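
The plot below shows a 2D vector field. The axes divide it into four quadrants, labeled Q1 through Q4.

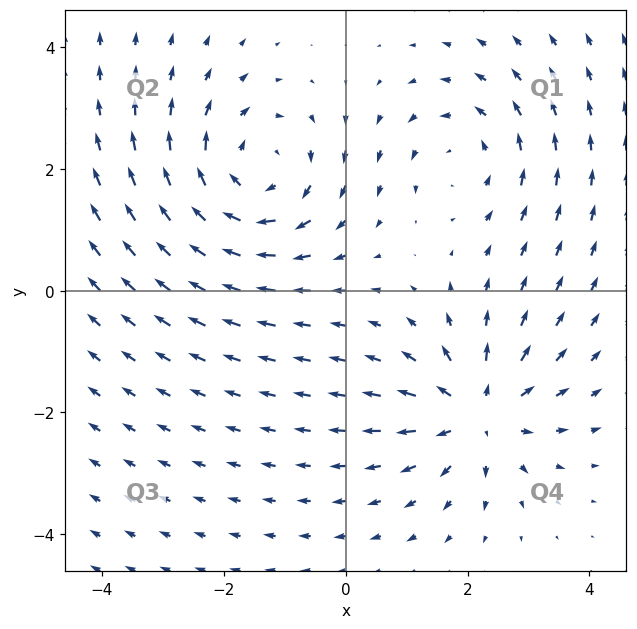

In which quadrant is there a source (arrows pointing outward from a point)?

The source sits at approximately (2.2, -2.0), which lies in quadrant Q4. The divergence there is about +4, positive as expected for a source.

Q4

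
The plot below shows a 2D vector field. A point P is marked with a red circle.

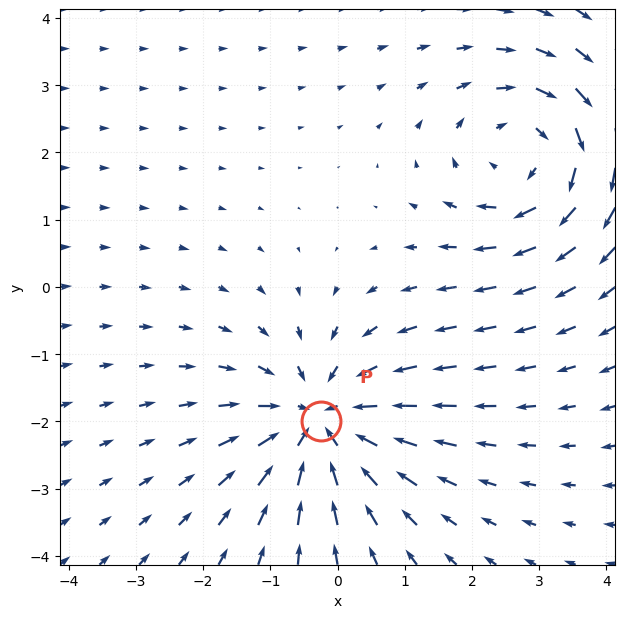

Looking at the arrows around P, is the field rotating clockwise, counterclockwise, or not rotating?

not rotating

Near P at (-0.3, -2.0) the arrows show no circulation. The curl there is ≈0.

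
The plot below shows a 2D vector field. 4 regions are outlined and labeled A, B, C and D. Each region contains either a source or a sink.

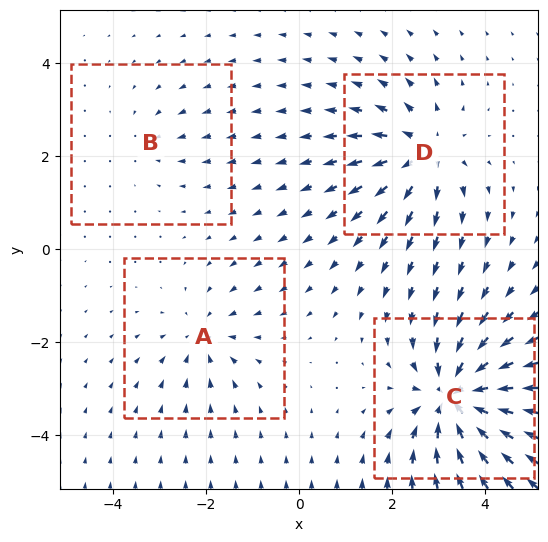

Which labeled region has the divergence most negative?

C

Divergence at each region's feature centre — A: about -4, B: about -2, C: about -8, D: about +6. Region C is most negative.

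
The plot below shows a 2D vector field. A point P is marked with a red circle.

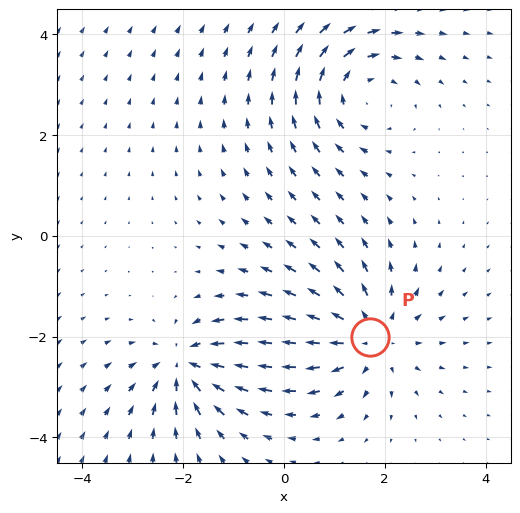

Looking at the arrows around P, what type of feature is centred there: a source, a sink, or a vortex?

source

At P (1.7, -2.0) the arrows spread outward. Divergence about +5, curl ≈0 — positive divergence with near-zero curl is a source.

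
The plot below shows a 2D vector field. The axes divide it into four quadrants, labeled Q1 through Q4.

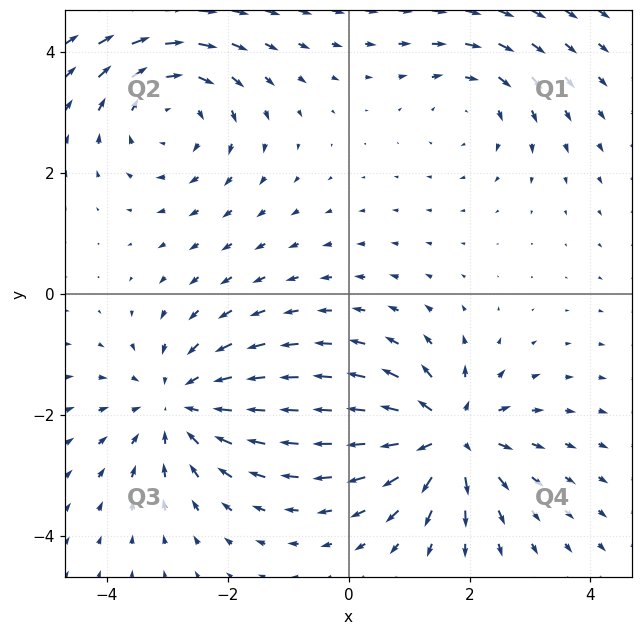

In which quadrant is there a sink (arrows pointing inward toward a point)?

Q3

The sink sits at approximately (-2.8, -1.8), which lies in quadrant Q3. The divergence there is about -4, negative as expected for a sink.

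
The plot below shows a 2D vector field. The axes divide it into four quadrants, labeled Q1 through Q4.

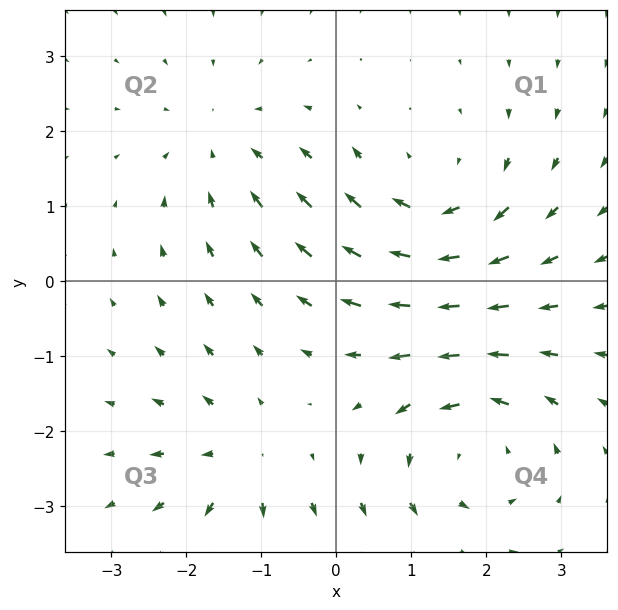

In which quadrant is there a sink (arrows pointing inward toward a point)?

Q2

The sink sits at approximately (-1.5, 1.8), which lies in quadrant Q2. The divergence there is about -3, negative as expected for a sink.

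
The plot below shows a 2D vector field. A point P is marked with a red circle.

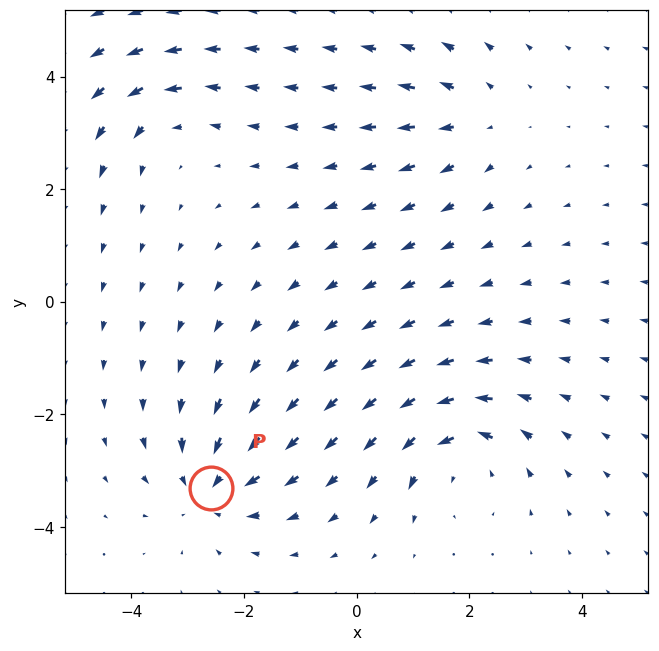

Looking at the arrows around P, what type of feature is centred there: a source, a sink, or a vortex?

sink

At P (-2.6, -3.3) the arrows converge inward. Divergence about -5, curl ≈0 — negative divergence with near-zero curl is a sink.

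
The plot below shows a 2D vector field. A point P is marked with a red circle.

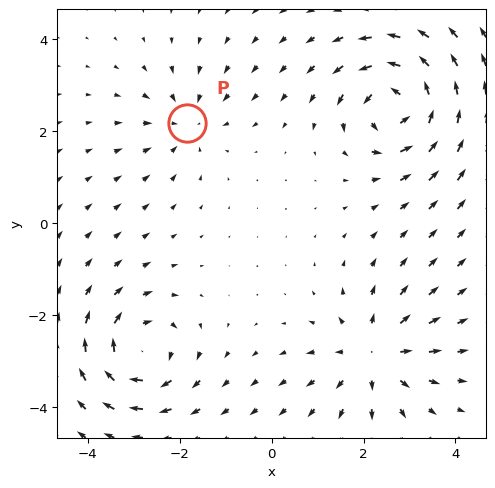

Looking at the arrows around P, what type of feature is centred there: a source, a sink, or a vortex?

sink

At P (-1.9, 2.2) the arrows converge inward. Divergence about -3, curl ≈0 — negative divergence with near-zero curl is a sink.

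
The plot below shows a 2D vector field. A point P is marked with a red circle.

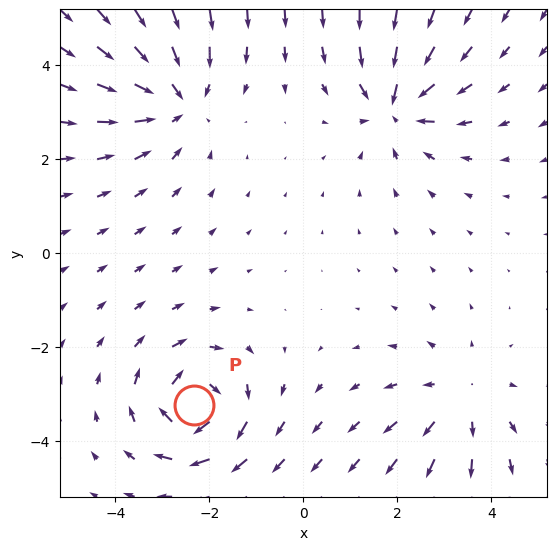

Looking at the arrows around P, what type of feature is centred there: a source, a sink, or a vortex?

vortex

At P (-2.3, -3.2) the arrows circulate clockwise. Divergence ≈0, curl about -6 — near-zero divergence with nonzero curl is a vortex.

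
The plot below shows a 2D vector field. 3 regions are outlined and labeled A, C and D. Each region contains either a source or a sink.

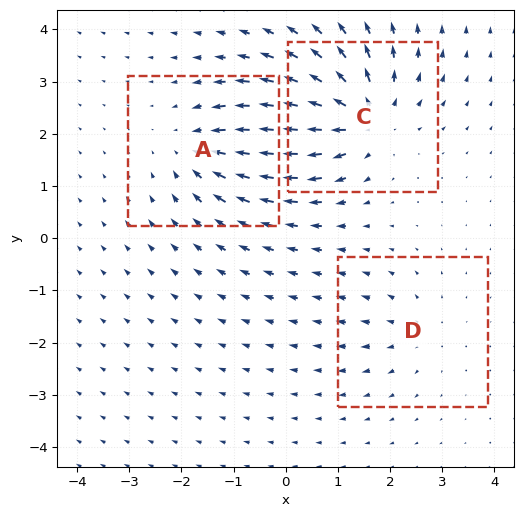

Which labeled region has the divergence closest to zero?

Divergence at each region's feature centre — A: about -4, C: about +5, D: about +2. Region D is closest to zero.

D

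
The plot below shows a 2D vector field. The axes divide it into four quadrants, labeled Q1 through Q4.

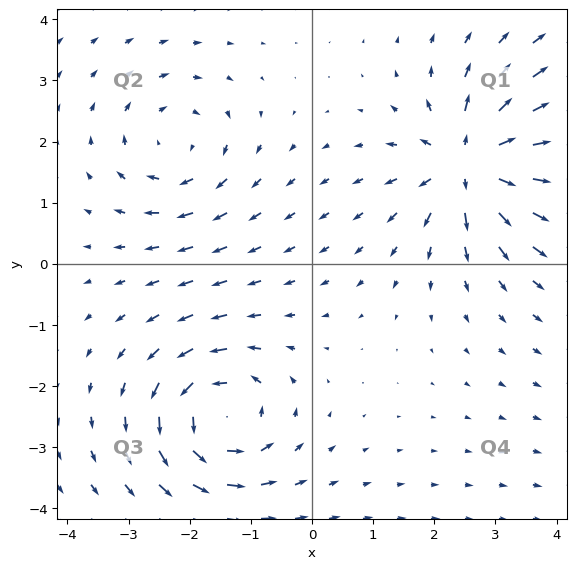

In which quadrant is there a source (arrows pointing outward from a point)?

Q1

The source sits at approximately (2.6, 1.6), which lies in quadrant Q1. The divergence there is about +6, positive as expected for a source.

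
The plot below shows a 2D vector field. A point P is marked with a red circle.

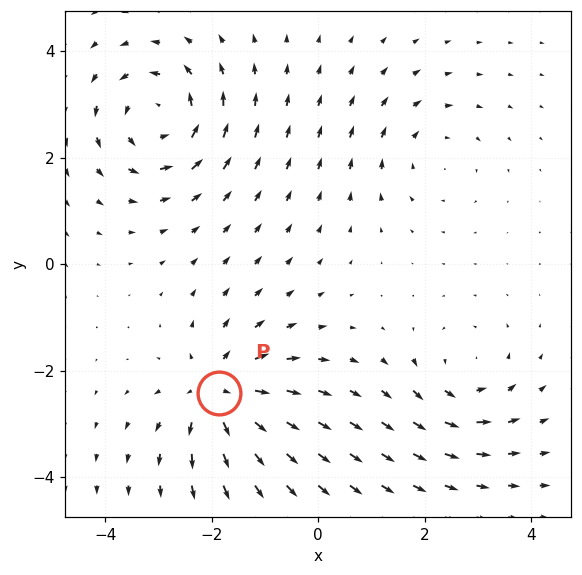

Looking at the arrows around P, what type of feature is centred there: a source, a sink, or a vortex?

source

At P (-1.9, -2.4) the arrows spread outward. Divergence about +5, curl ≈0 — positive divergence with near-zero curl is a source.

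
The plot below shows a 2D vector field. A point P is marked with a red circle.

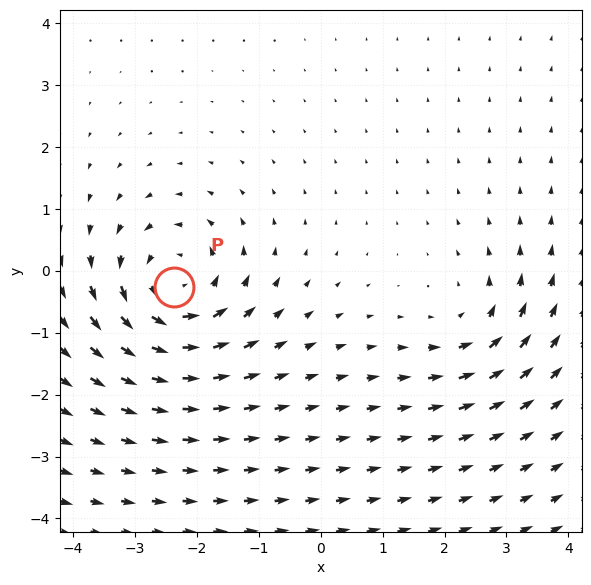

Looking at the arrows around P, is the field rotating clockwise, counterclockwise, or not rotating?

counterclockwise

Near P at (-2.4, -0.3) the arrows circulate counterclockwise. The curl (z-component) there is about +5; positive curl means counterclockwise rotation.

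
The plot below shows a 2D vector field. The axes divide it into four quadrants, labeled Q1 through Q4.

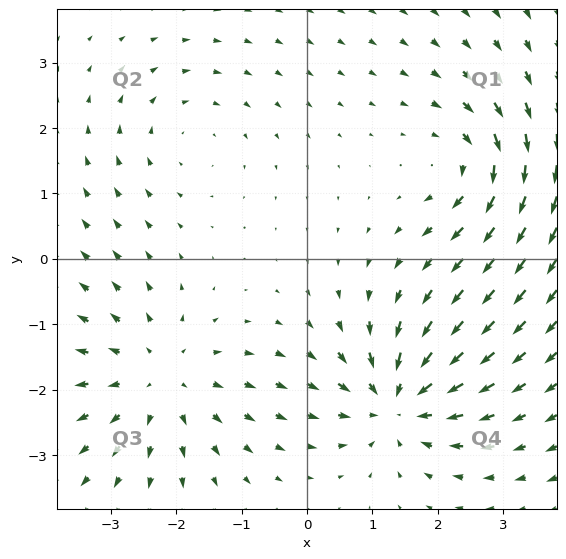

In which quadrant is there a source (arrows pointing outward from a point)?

Q3

The source sits at approximately (-2.3, -1.8), which lies in quadrant Q3. The divergence there is about +3, positive as expected for a source.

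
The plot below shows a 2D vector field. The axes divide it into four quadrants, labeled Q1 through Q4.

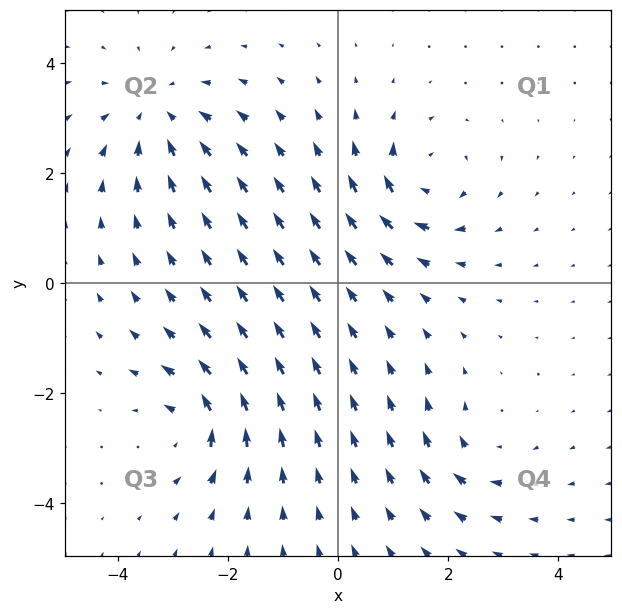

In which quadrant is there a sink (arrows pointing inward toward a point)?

Q2

The sink sits at approximately (-3.3, 3.1), which lies in quadrant Q2. The divergence there is about -4, negative as expected for a sink.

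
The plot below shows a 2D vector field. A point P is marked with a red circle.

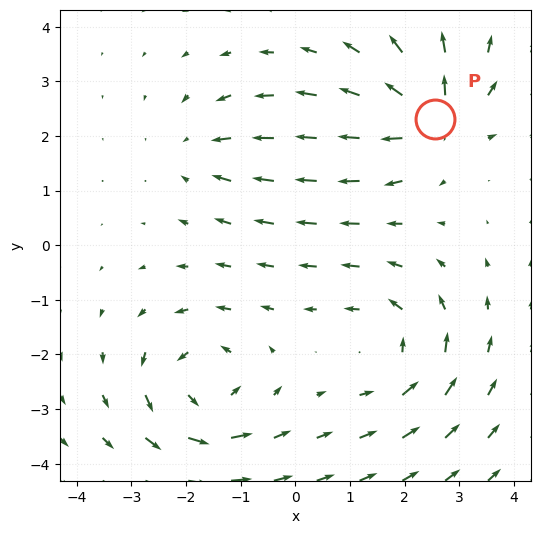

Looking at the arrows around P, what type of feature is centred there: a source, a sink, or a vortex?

At P (2.6, 2.3) the arrows spread outward. Divergence about +6, curl ≈0 — positive divergence with near-zero curl is a source.

source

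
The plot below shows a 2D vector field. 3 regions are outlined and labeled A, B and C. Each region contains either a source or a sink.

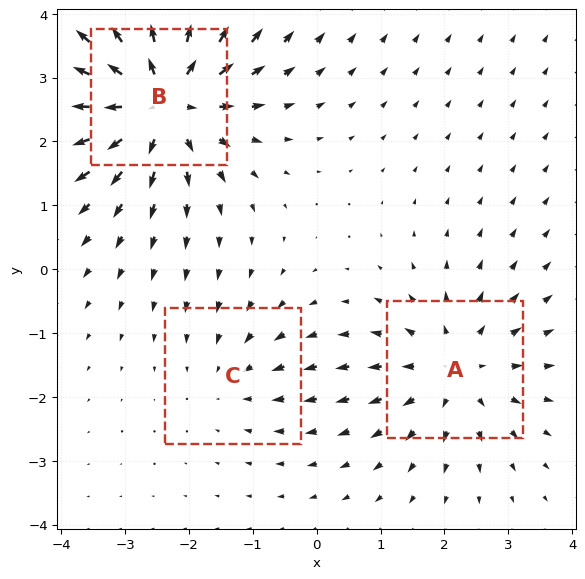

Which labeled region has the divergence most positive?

Divergence at each region's feature centre — A: about +3, B: about +5, C: about -2. Region B is most positive.

B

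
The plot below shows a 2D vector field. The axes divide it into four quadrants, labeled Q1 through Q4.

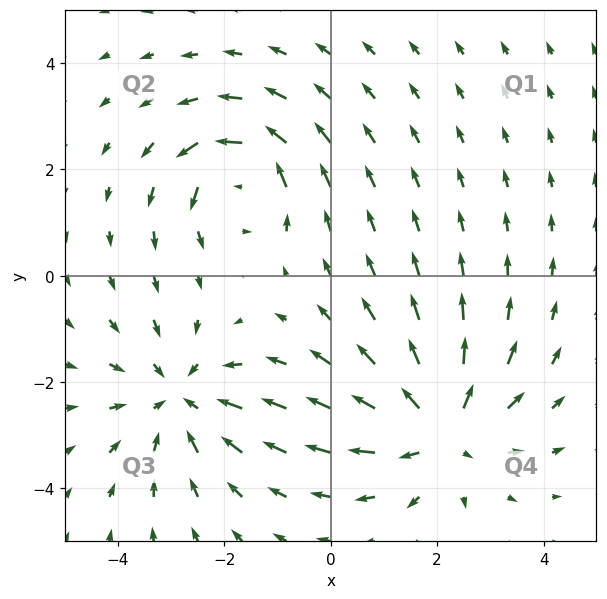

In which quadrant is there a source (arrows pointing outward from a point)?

The source sits at approximately (2.1, -2.9), which lies in quadrant Q4. The divergence there is about +5, positive as expected for a source.

Q4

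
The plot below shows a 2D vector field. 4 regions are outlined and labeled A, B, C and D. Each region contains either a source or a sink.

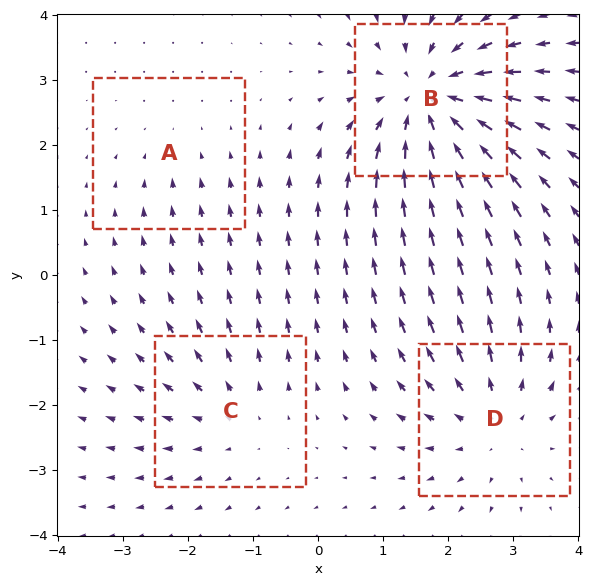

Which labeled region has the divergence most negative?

B

Divergence at each region's feature centre — A: about -2, B: about -6, C: about +3, D: about +4. Region B is most negative.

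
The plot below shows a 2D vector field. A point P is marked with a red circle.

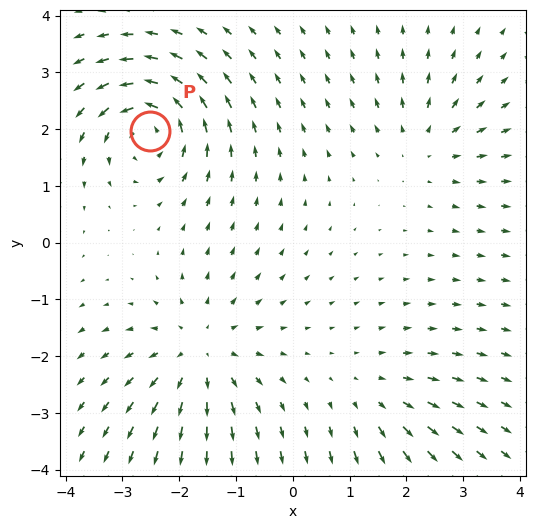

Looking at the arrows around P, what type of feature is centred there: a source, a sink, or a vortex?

At P (-2.5, 2.0) the arrows circulate counterclockwise. Divergence ≈0, curl about +6 — near-zero divergence with nonzero curl is a vortex.

vortex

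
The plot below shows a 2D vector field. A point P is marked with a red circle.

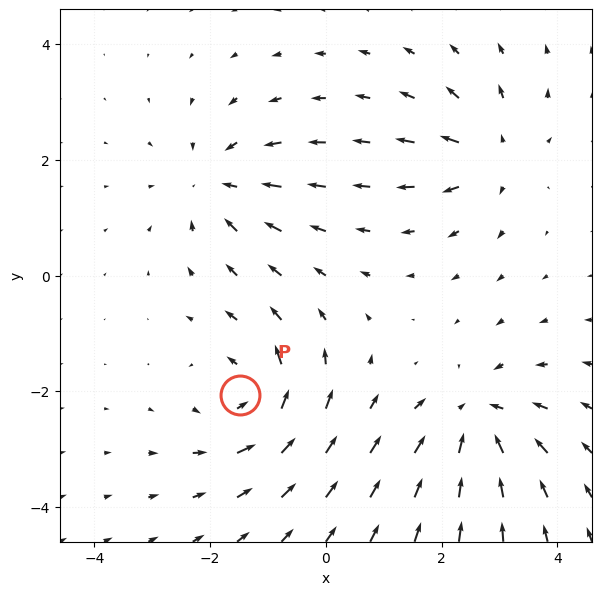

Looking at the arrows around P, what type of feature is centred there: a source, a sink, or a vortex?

At P (-1.5, -2.1) the arrows circulate counterclockwise. Divergence ≈0, curl about +6 — near-zero divergence with nonzero curl is a vortex.

vortex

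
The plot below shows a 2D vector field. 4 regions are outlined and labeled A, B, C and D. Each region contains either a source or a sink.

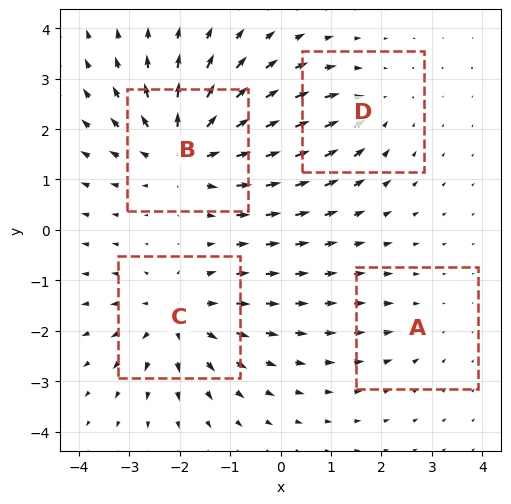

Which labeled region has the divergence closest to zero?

Divergence at each region's feature centre — A: about -2, B: about +6, C: about +5, D: about -3. Region A is closest to zero.

A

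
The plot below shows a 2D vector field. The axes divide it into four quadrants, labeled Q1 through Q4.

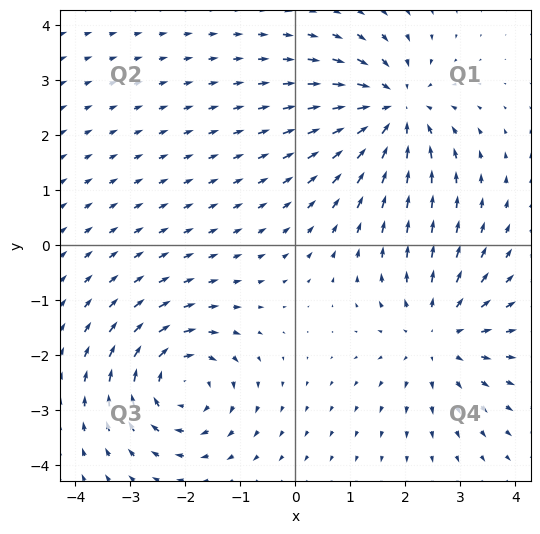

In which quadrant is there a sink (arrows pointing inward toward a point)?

The sink sits at approximately (1.8, 2.5), which lies in quadrant Q1. The divergence there is about -5, negative as expected for a sink.

Q1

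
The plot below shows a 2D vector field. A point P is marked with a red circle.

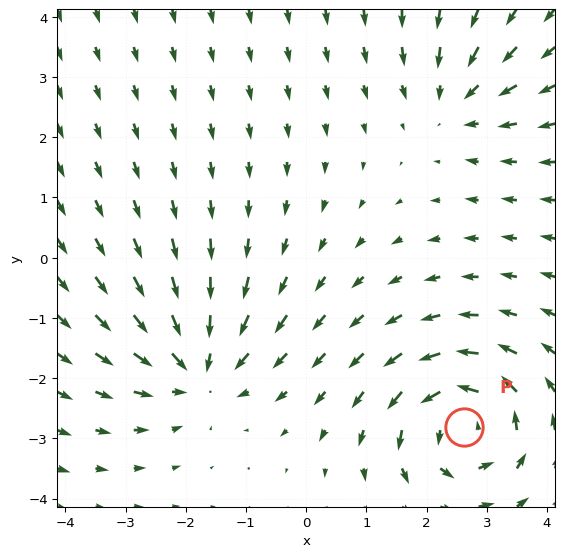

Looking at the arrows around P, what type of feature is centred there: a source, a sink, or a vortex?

vortex

At P (2.6, -2.8) the arrows circulate counterclockwise. Divergence ≈0, curl about +6 — near-zero divergence with nonzero curl is a vortex.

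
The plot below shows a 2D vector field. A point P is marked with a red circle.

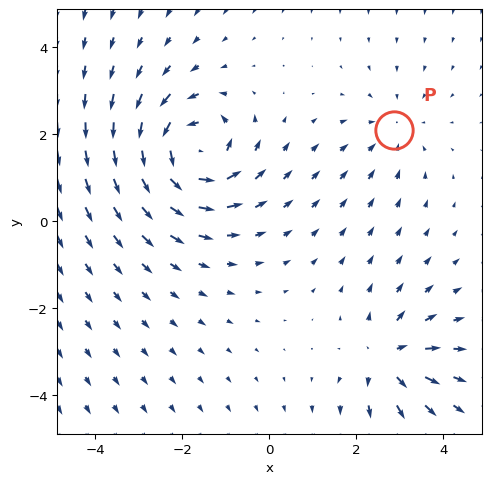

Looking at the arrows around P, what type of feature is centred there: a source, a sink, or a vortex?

sink

At P (2.9, 2.1) the arrows converge inward. Divergence about -2, curl ≈0 — negative divergence with near-zero curl is a sink.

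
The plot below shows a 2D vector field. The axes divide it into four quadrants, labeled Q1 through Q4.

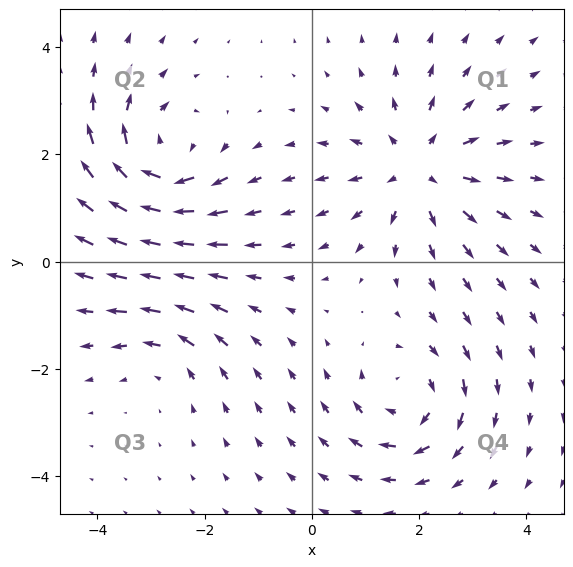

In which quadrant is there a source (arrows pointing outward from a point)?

Q1

The source sits at approximately (2.0, 1.7), which lies in quadrant Q1. The divergence there is about +4, positive as expected for a source.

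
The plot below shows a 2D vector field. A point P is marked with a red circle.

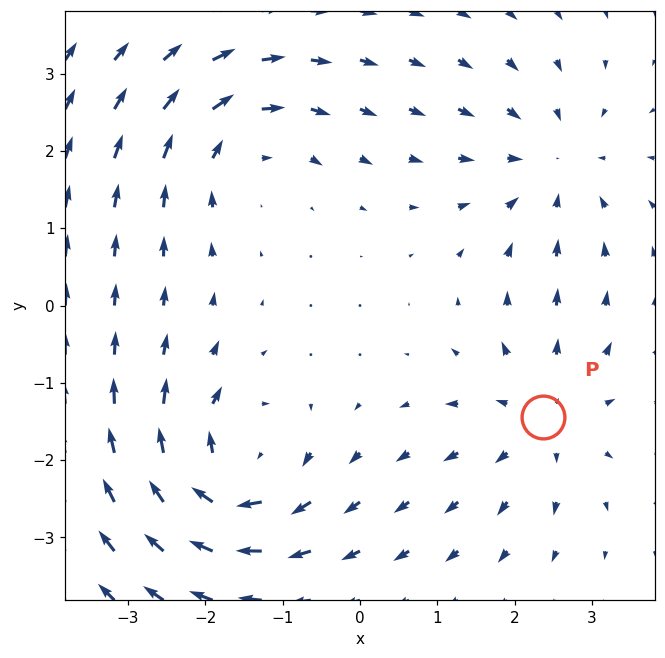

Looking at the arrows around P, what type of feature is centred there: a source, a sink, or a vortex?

source

At P (2.4, -1.4) the arrows spread outward. Divergence about +4, curl ≈0 — positive divergence with near-zero curl is a source.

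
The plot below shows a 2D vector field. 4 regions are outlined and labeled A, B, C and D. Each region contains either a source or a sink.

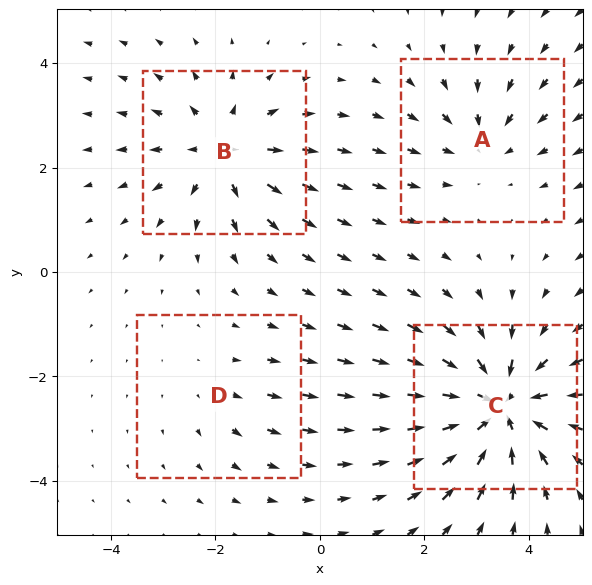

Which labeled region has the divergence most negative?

C

Divergence at each region's feature centre — A: about -3, B: about +5, C: about -7, D: about +2. Region C is most negative.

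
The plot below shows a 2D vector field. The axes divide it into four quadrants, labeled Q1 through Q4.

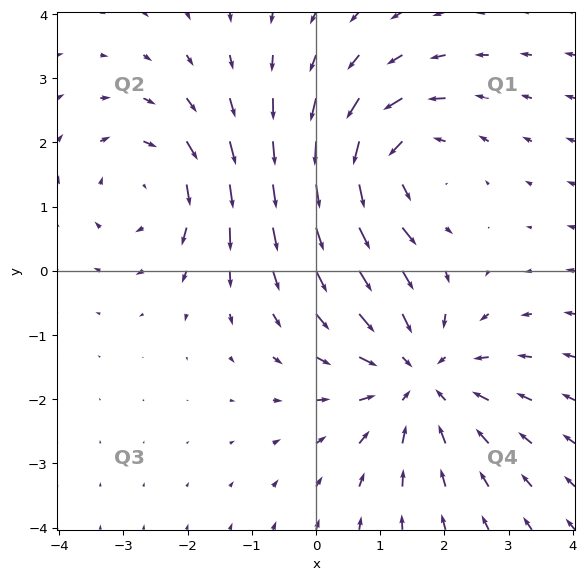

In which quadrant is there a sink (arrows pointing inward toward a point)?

Q4

The sink sits at approximately (1.6, -1.7), which lies in quadrant Q4. The divergence there is about -4, negative as expected for a sink.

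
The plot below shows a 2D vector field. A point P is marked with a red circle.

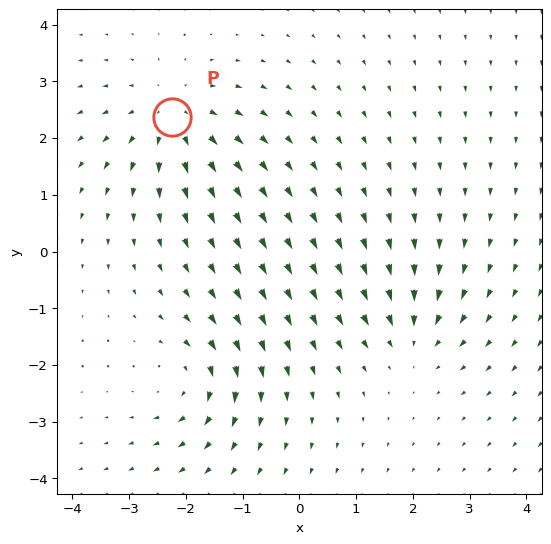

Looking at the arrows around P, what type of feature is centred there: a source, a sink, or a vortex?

source

At P (-2.2, 2.4) the arrows spread outward. Divergence about +4, curl ≈0 — positive divergence with near-zero curl is a source.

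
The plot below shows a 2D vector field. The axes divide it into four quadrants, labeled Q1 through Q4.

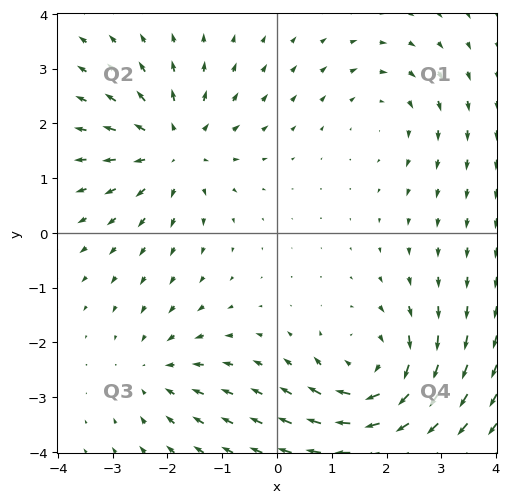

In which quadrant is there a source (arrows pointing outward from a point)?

Q2

The source sits at approximately (-1.9, 1.5), which lies in quadrant Q2. The divergence there is about +4, positive as expected for a source.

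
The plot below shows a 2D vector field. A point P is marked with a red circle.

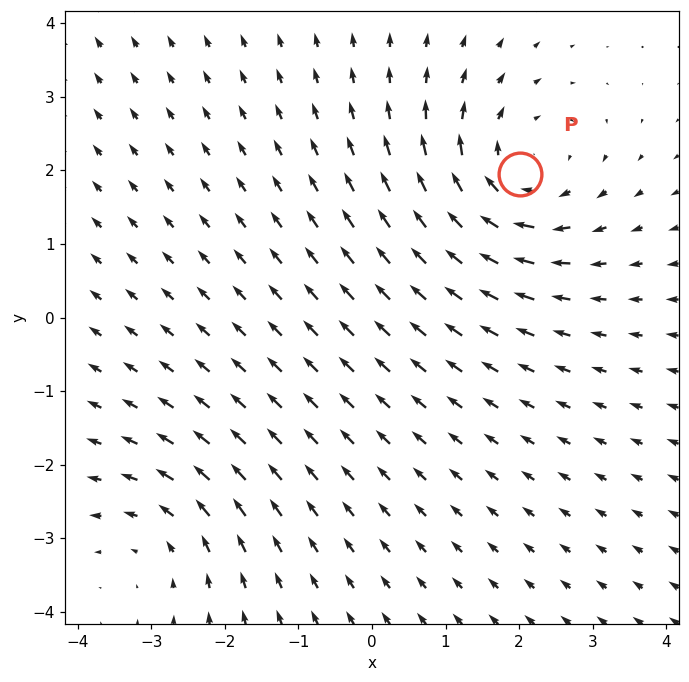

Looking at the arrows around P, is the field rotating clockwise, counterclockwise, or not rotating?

Near P at (2.0, 2.0) the arrows circulate clockwise. The curl (z-component) there is about -4; negative curl means clockwise rotation.

clockwise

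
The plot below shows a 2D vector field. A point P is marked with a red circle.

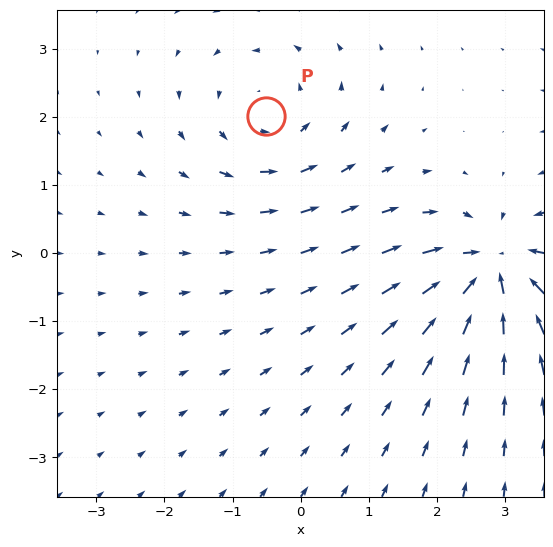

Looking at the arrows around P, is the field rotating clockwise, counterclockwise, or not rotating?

Near P at (-0.5, 2.0) the arrows circulate counterclockwise. The curl (z-component) there is about +3; positive curl means counterclockwise rotation.

counterclockwise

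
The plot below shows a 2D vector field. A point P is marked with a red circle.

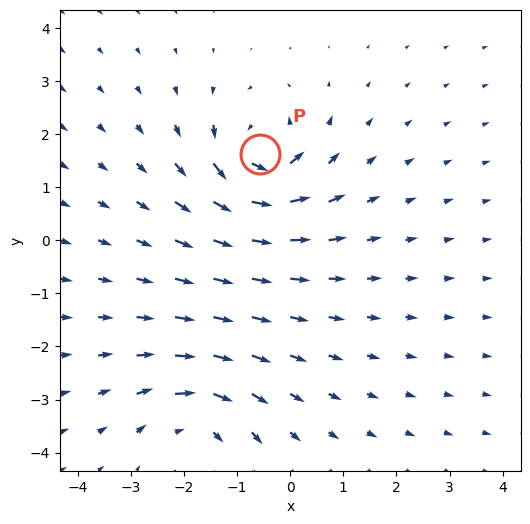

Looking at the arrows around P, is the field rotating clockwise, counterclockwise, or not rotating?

counterclockwise

Near P at (-0.6, 1.6) the arrows circulate counterclockwise. The curl (z-component) there is about +6; positive curl means counterclockwise rotation.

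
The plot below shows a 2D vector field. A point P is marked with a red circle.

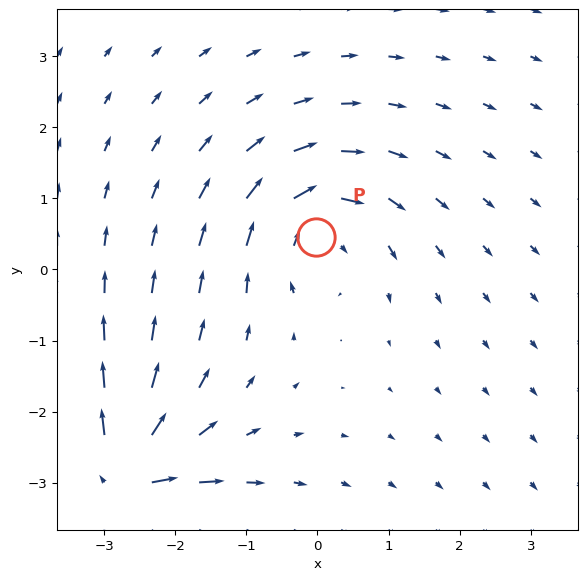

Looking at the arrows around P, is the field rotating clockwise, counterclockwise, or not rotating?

clockwise

Near P at (-0.0, 0.5) the arrows circulate clockwise. The curl (z-component) there is about -3; negative curl means clockwise rotation.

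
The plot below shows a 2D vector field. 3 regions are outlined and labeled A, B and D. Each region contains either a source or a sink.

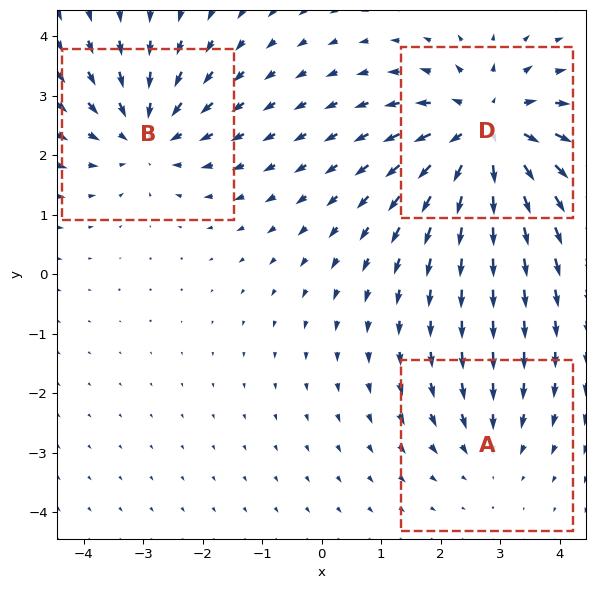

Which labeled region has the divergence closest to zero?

A

Divergence at each region's feature centre — A: about -2, B: about -3, D: about +5. Region A is closest to zero.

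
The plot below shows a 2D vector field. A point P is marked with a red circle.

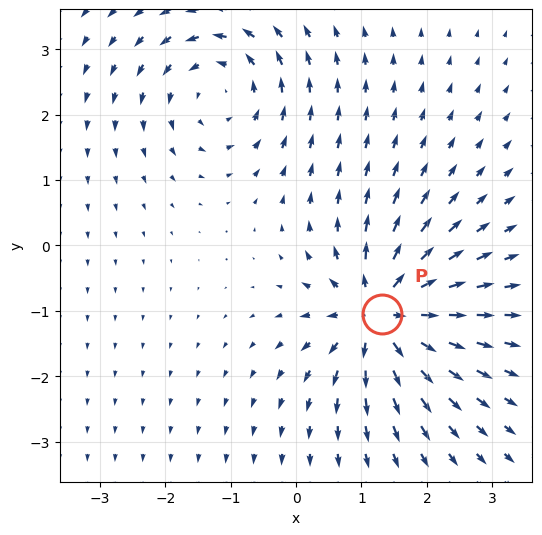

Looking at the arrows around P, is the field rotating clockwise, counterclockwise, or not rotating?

Near P at (1.3, -1.0) the arrows show no circulation. The curl there is ≈0.

not rotating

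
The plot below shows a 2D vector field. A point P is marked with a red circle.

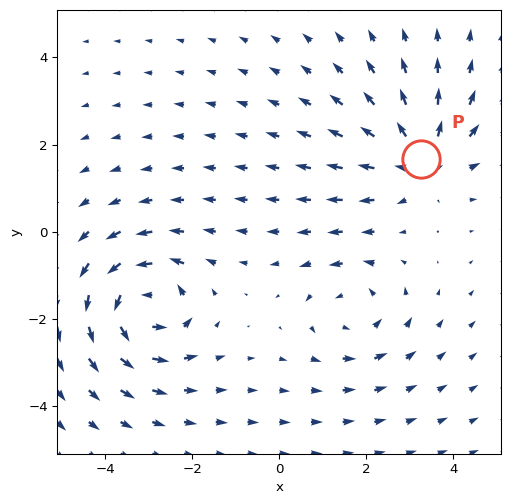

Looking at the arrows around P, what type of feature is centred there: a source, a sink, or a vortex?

source

At P (3.2, 1.7) the arrows spread outward. Divergence about +4, curl ≈0 — positive divergence with near-zero curl is a source.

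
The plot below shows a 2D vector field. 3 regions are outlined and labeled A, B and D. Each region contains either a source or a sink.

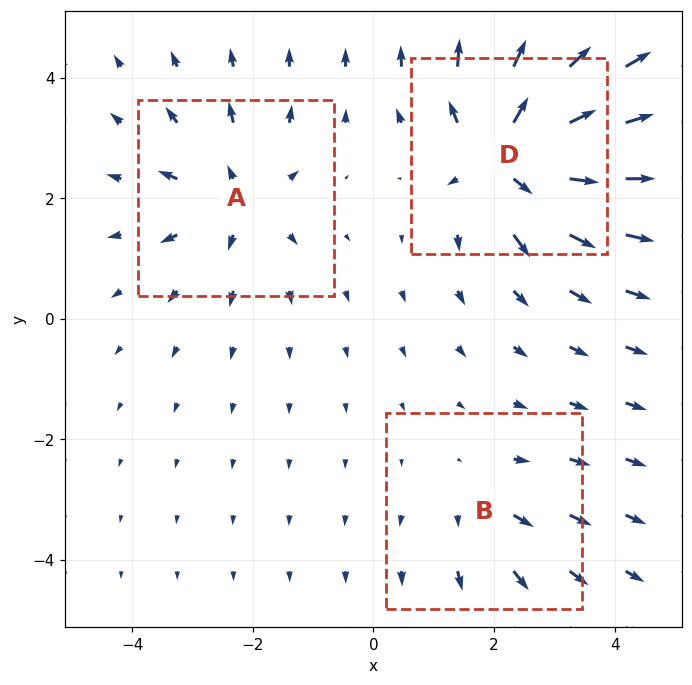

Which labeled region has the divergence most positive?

Divergence at each region's feature centre — A: about +3, B: about +2, D: about +6. Region D is most positive.

D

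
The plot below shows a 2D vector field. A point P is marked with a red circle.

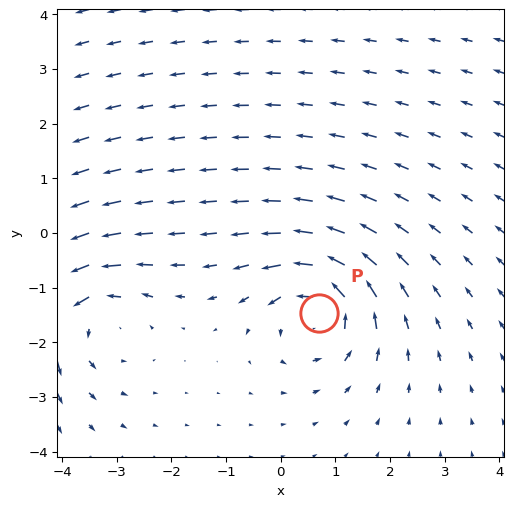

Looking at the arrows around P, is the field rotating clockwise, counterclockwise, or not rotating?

Near P at (0.7, -1.5) the arrows circulate counterclockwise. The curl (z-component) there is about +5; positive curl means counterclockwise rotation.

counterclockwise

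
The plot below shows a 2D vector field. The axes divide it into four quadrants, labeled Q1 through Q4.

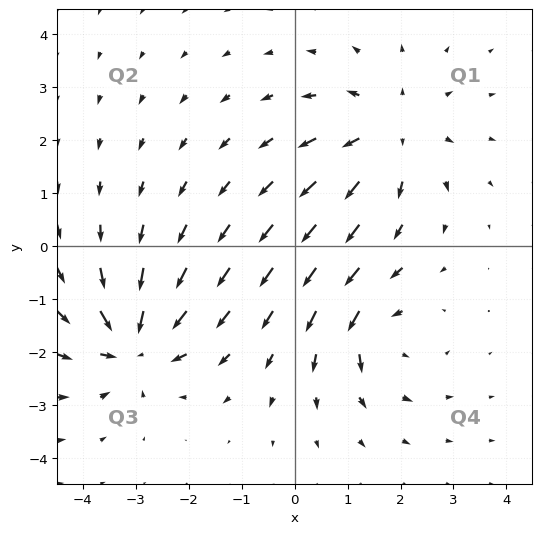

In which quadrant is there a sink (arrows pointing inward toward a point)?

The sink sits at approximately (-3.0, -1.8), which lies in quadrant Q3. The divergence there is about -7, negative as expected for a sink.

Q3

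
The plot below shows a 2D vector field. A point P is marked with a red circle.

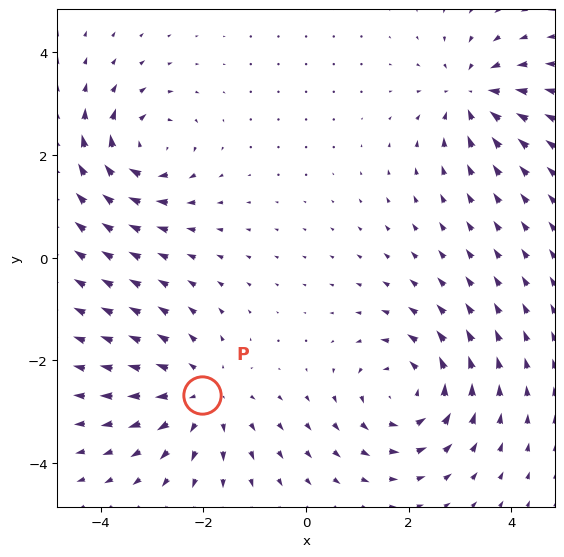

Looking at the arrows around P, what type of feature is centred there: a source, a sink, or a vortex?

At P (-2.0, -2.7) the arrows spread outward. Divergence about +3, curl ≈0 — positive divergence with near-zero curl is a source.

source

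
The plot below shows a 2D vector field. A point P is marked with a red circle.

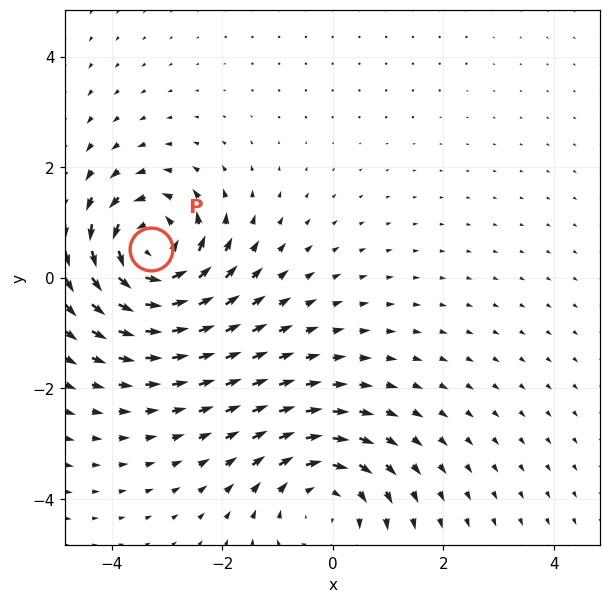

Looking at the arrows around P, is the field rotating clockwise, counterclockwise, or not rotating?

counterclockwise

Near P at (-3.3, 0.5) the arrows circulate counterclockwise. The curl (z-component) there is about +6; positive curl means counterclockwise rotation.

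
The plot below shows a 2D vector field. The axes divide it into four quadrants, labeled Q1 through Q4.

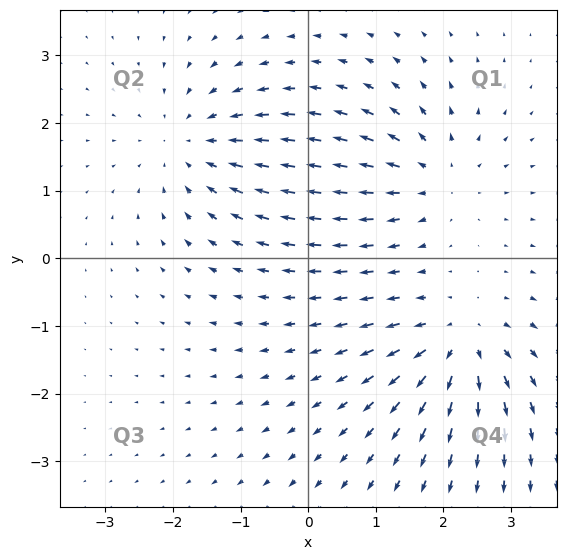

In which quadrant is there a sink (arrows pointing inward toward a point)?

The sink sits at approximately (-1.7, 1.7), which lies in quadrant Q2. The divergence there is about -3, negative as expected for a sink.

Q2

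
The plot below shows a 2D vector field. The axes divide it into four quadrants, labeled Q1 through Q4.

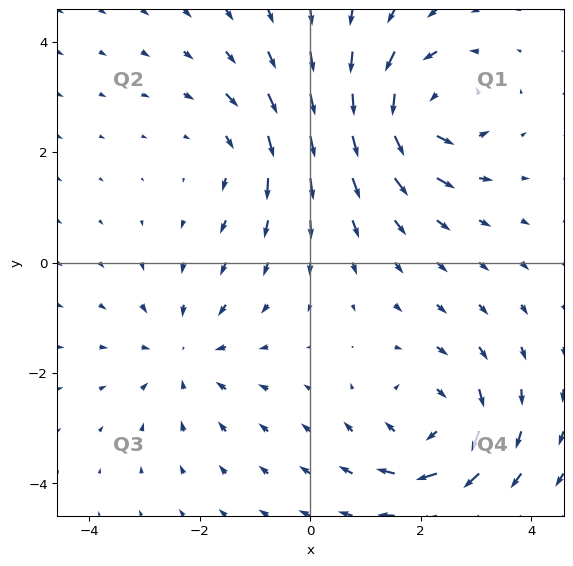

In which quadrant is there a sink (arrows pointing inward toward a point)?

Q3

The sink sits at approximately (-2.3, -1.7), which lies in quadrant Q3. The divergence there is about -3, negative as expected for a sink.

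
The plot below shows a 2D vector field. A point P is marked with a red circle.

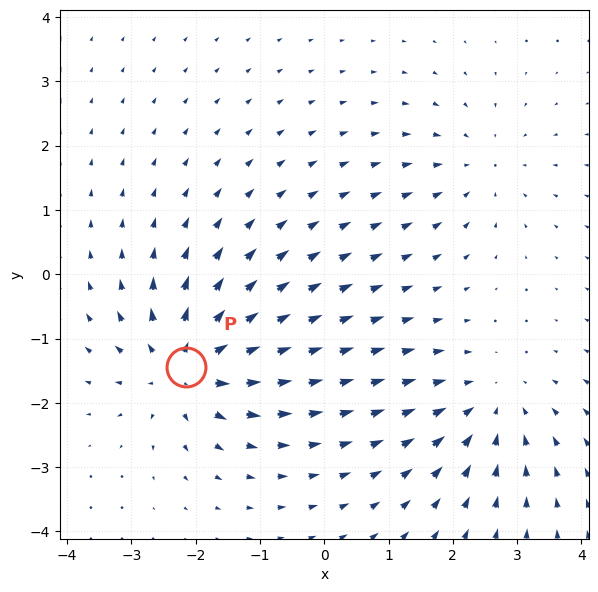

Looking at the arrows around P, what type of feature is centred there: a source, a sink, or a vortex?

At P (-2.1, -1.4) the arrows spread outward. Divergence about +6, curl ≈0 — positive divergence with near-zero curl is a source.

source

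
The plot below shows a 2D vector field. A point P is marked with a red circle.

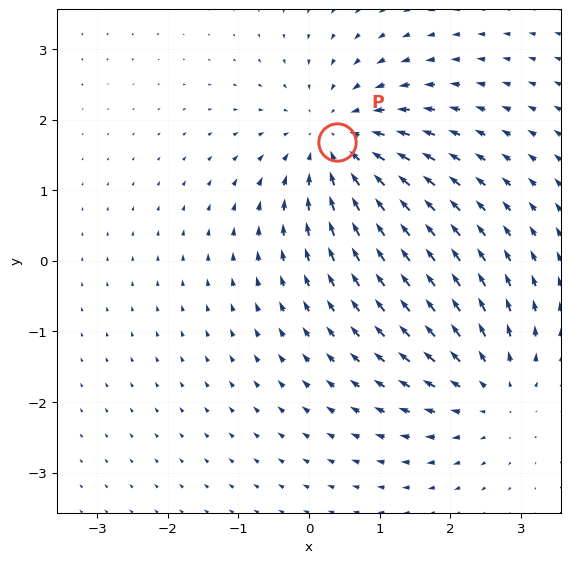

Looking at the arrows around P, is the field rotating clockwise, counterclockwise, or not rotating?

Near P at (0.4, 1.7) the arrows show no circulation. The curl there is ≈0.

not rotating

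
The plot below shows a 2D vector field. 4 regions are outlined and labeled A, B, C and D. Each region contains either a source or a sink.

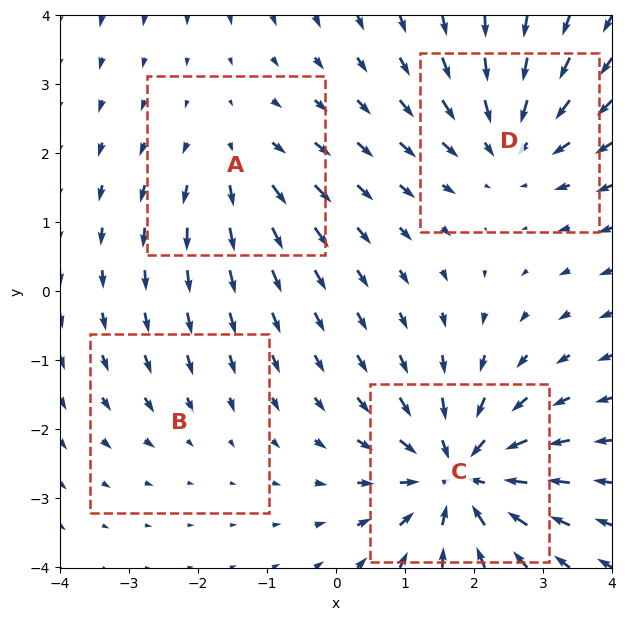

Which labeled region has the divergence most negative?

Divergence at each region's feature centre — A: about +4, B: about -2, C: about -8, D: about -5. Region C is most negative.

C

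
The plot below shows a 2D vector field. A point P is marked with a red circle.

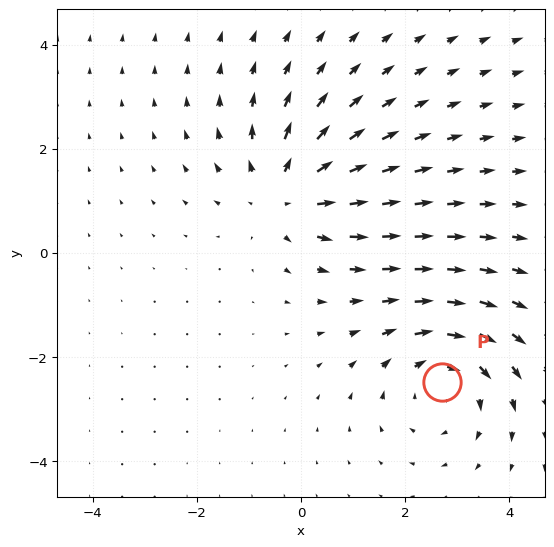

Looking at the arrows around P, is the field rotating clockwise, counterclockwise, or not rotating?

Near P at (2.7, -2.5) the arrows circulate clockwise. The curl (z-component) there is about -3; negative curl means clockwise rotation.

clockwise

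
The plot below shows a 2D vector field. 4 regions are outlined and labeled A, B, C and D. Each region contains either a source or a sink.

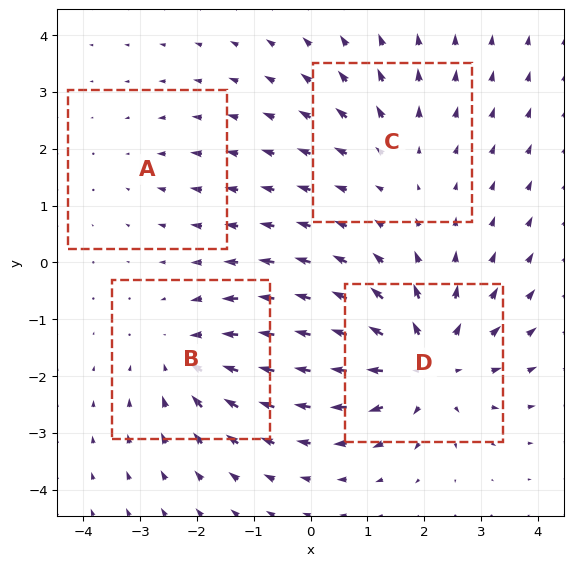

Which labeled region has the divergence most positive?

Divergence at each region's feature centre — A: about -2, B: about -4, C: about +3, D: about +6. Region D is most positive.

D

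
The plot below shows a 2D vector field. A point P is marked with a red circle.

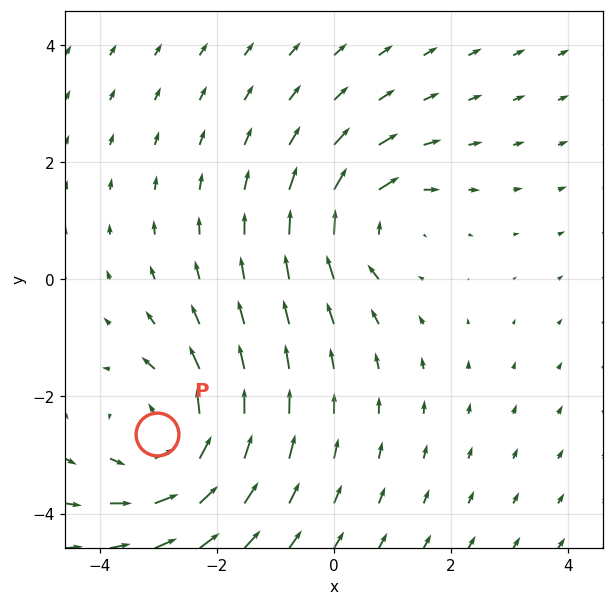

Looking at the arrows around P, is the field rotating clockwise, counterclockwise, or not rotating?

counterclockwise

Near P at (-3.0, -2.6) the arrows circulate counterclockwise. The curl (z-component) there is about +4; positive curl means counterclockwise rotation.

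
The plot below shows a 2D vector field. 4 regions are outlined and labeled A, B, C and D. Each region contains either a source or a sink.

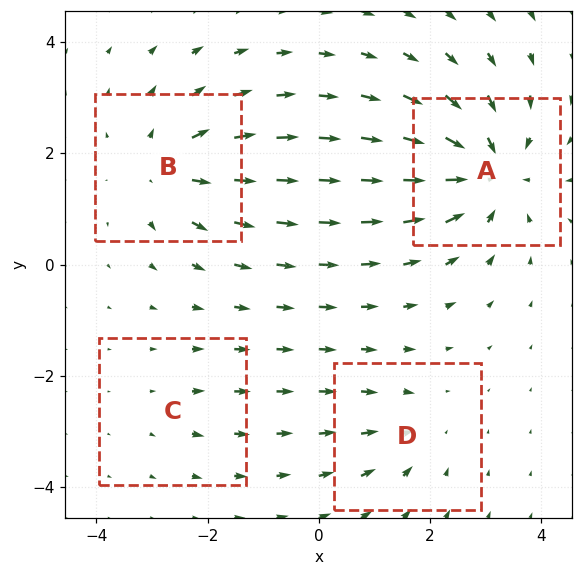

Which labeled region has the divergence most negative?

Divergence at each region's feature centre — A: about -7, B: about +5, C: about +2, D: about -3. Region A is most negative.

A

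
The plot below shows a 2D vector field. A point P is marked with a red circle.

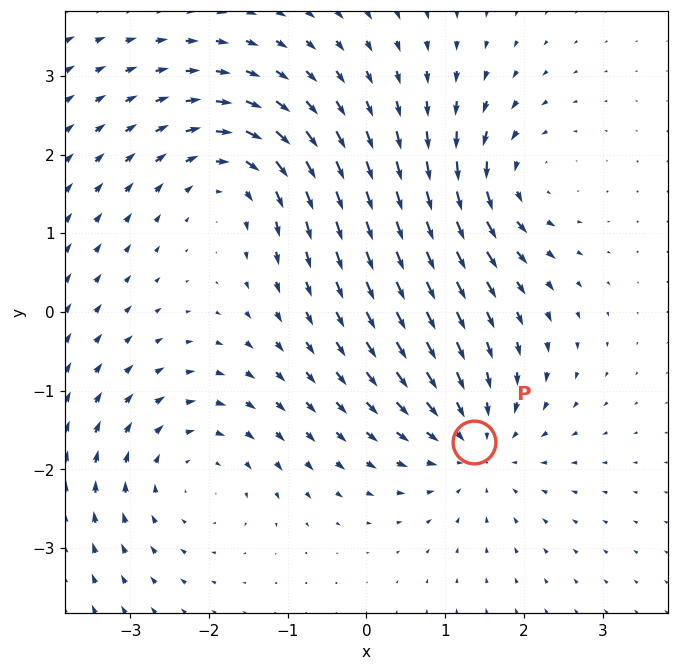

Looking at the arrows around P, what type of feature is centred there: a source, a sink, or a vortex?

sink

At P (1.4, -1.7) the arrows converge inward. Divergence about -4, curl ≈0 — negative divergence with near-zero curl is a sink.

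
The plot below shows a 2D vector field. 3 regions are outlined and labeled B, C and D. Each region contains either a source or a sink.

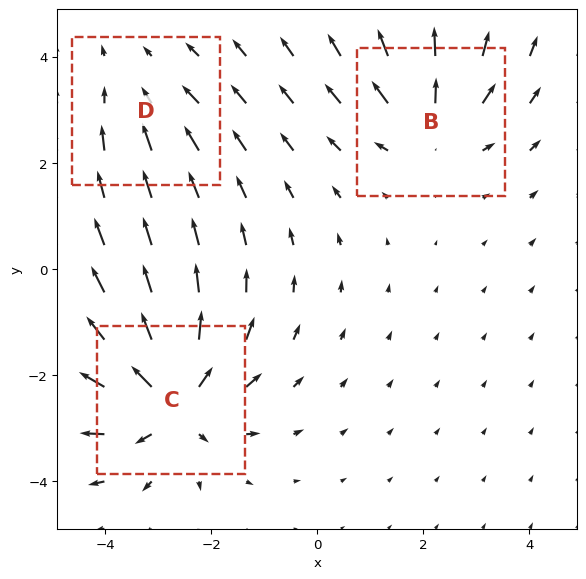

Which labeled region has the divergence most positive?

Divergence at each region's feature centre — B: about +3, C: about +5, D: about -2. Region C is most positive.

C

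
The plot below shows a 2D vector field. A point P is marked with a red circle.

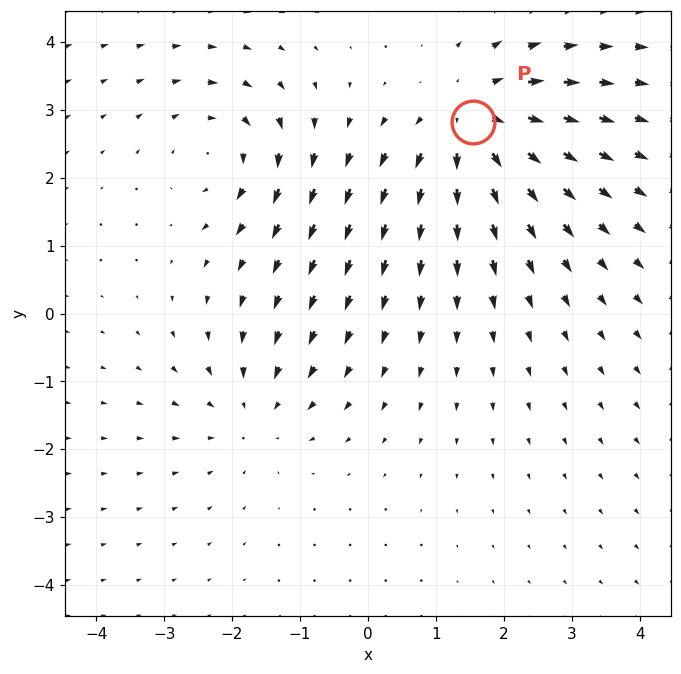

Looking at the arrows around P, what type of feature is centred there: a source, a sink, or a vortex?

source

At P (1.6, 2.8) the arrows spread outward. Divergence about +4, curl ≈0 — positive divergence with near-zero curl is a source.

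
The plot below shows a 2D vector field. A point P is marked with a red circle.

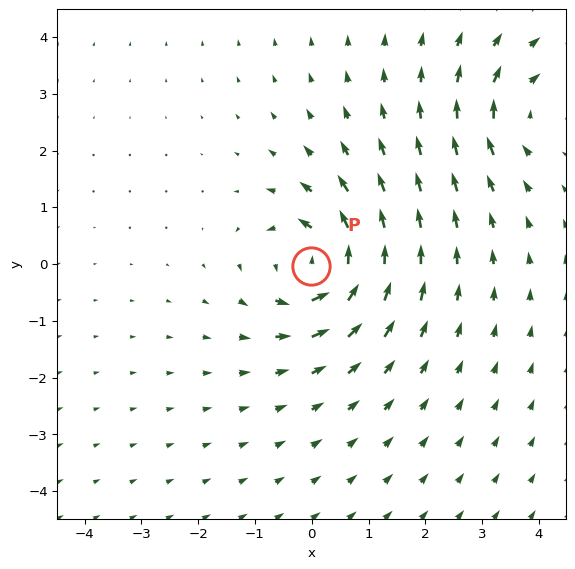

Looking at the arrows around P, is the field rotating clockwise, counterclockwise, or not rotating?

counterclockwise

Near P at (-0.0, -0.0) the arrows circulate counterclockwise. The curl (z-component) there is about +6; positive curl means counterclockwise rotation.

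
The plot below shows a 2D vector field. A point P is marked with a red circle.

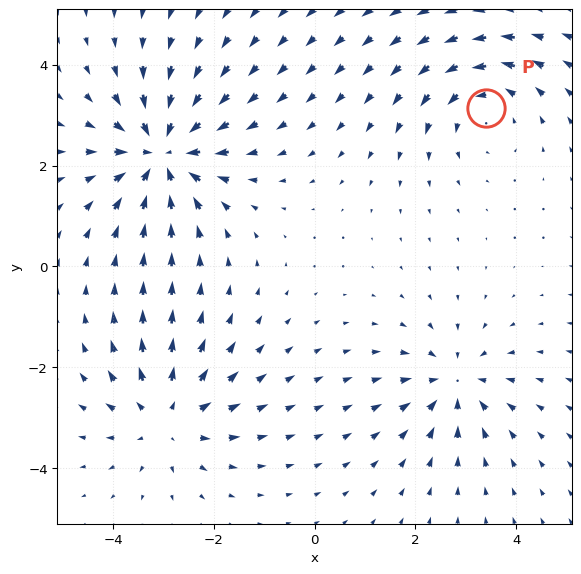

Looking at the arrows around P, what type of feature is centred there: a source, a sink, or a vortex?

vortex

At P (3.4, 3.1) the arrows circulate counterclockwise. Divergence ≈0, curl about +3 — near-zero divergence with nonzero curl is a vortex.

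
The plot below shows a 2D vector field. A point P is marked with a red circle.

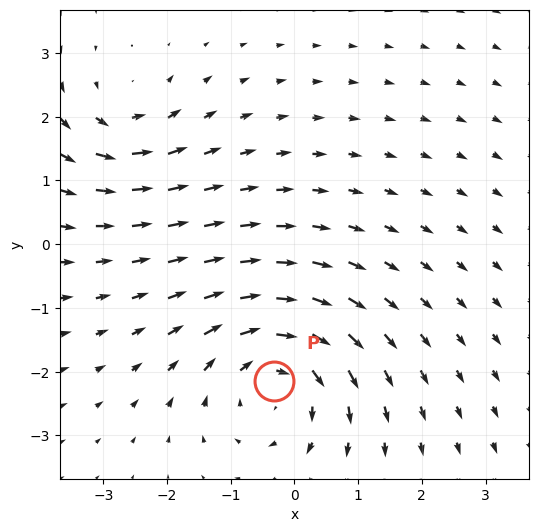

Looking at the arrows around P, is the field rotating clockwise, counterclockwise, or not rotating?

Near P at (-0.3, -2.2) the arrows circulate clockwise. The curl (z-component) there is about -4; negative curl means clockwise rotation.

clockwise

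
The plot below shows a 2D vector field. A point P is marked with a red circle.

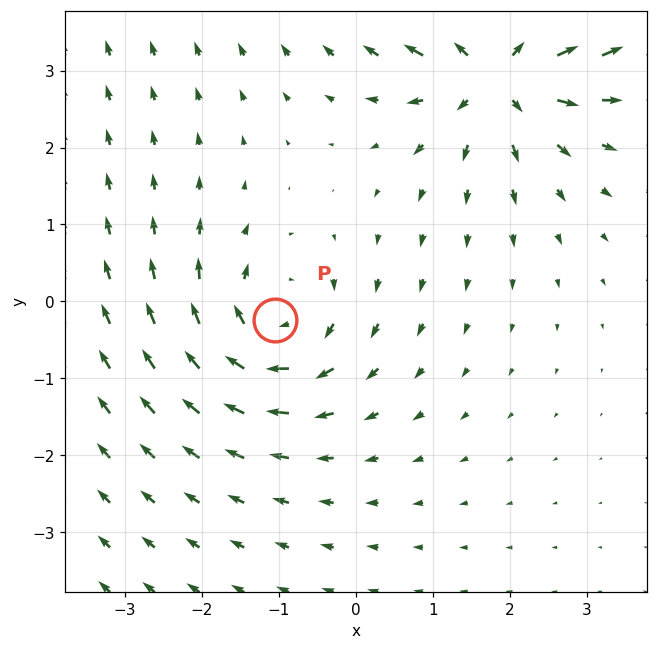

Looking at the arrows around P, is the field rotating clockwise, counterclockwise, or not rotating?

Near P at (-1.0, -0.2) the arrows circulate clockwise. The curl (z-component) there is about -4; negative curl means clockwise rotation.

clockwise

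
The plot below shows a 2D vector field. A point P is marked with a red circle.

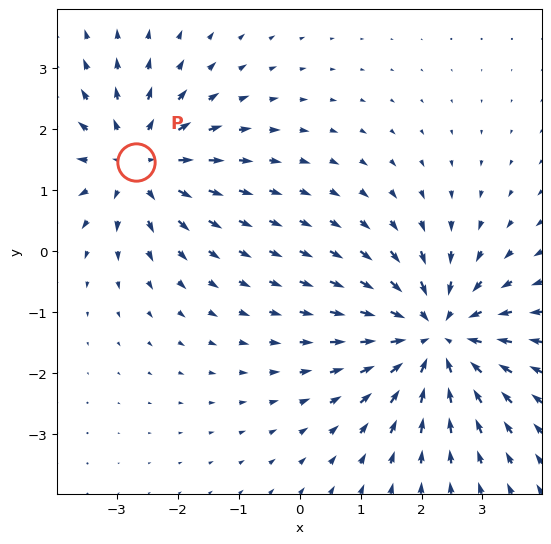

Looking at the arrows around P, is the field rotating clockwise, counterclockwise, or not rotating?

not rotating

Near P at (-2.7, 1.5) the arrows show no circulation. The curl there is ≈0.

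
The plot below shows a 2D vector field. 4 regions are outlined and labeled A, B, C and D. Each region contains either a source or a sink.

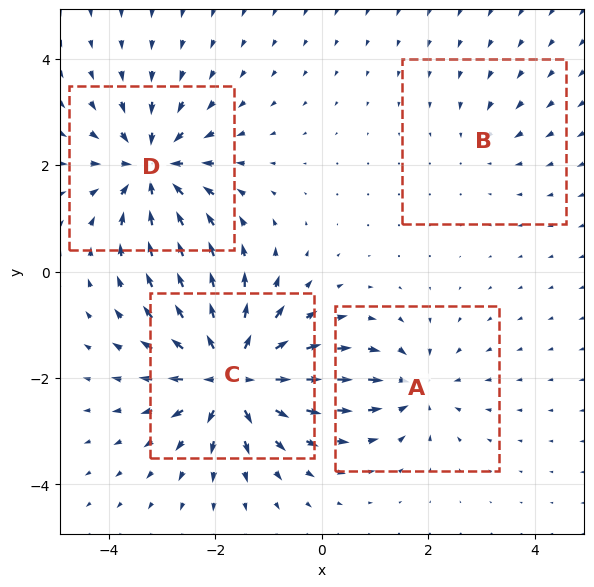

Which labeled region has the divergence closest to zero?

B

Divergence at each region's feature centre — A: about -4, B: about -2, C: about +8, D: about -6. Region B is closest to zero.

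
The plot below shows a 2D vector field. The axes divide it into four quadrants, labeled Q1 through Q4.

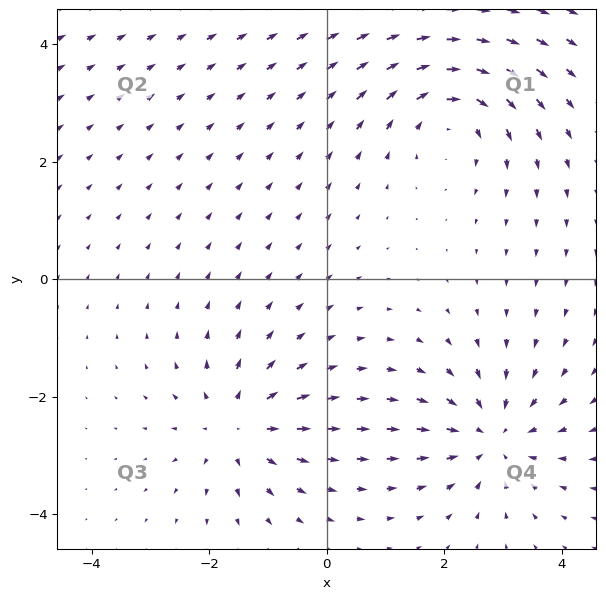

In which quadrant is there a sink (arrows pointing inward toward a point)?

The sink sits at approximately (2.8, -2.7), which lies in quadrant Q4. The divergence there is about -4, negative as expected for a sink.

Q4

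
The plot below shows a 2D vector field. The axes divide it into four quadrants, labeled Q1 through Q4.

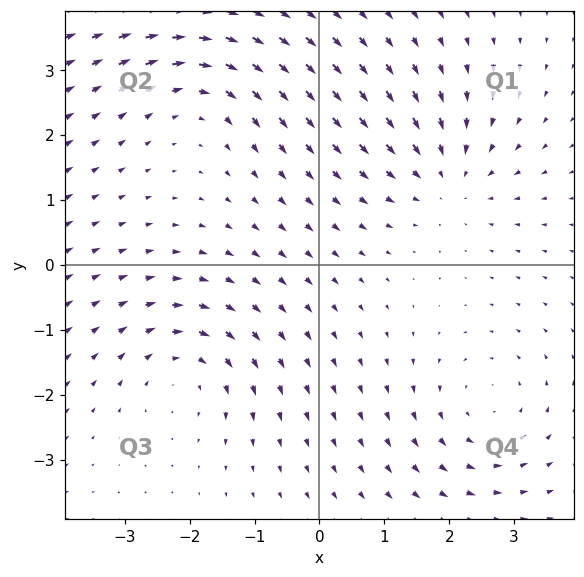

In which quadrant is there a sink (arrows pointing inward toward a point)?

Q1

The sink sits at approximately (2.0, 1.4), which lies in quadrant Q1. The divergence there is about -3, negative as expected for a sink.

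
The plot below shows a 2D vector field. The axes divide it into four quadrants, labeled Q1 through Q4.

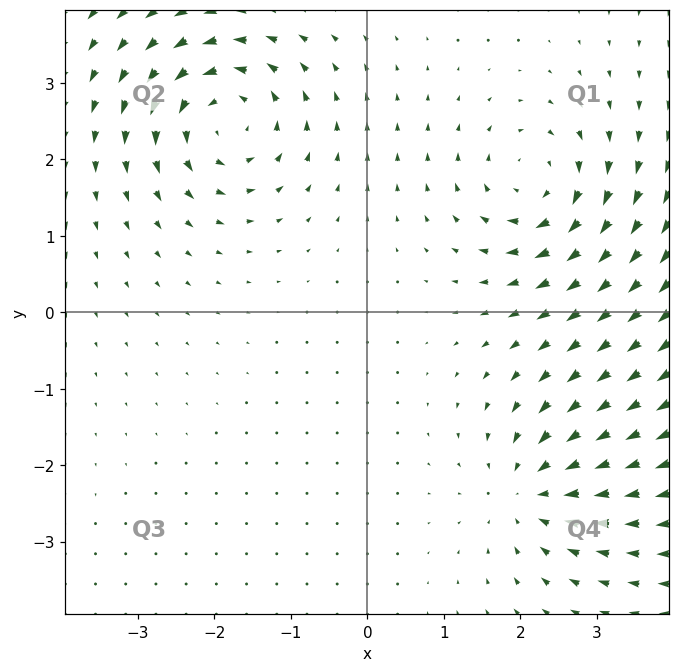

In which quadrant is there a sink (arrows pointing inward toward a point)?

The sink sits at approximately (2.1, -2.3), which lies in quadrant Q4. The divergence there is about -4, negative as expected for a sink.

Q4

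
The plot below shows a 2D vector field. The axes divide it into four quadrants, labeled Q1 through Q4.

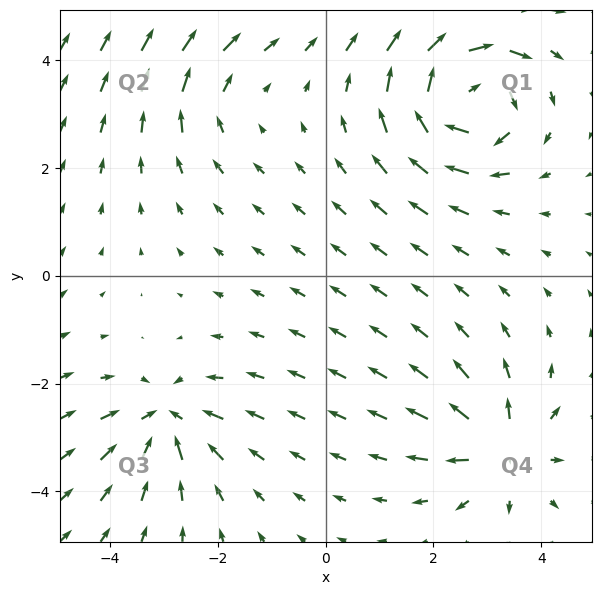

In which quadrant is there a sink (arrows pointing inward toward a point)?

Q3

The sink sits at approximately (-3.0, -2.7), which lies in quadrant Q3. The divergence there is about -4, negative as expected for a sink.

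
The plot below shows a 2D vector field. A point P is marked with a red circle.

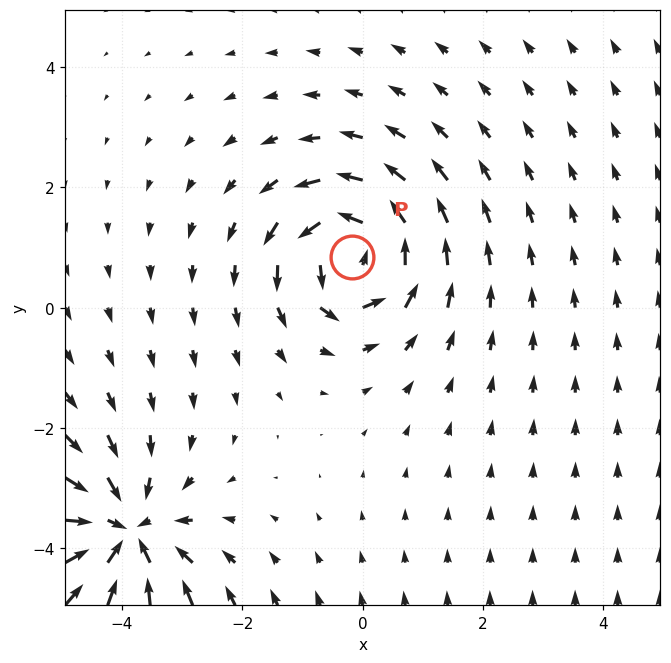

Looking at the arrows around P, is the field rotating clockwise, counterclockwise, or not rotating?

counterclockwise

Near P at (-0.2, 0.8) the arrows circulate counterclockwise. The curl (z-component) there is about +6; positive curl means counterclockwise rotation.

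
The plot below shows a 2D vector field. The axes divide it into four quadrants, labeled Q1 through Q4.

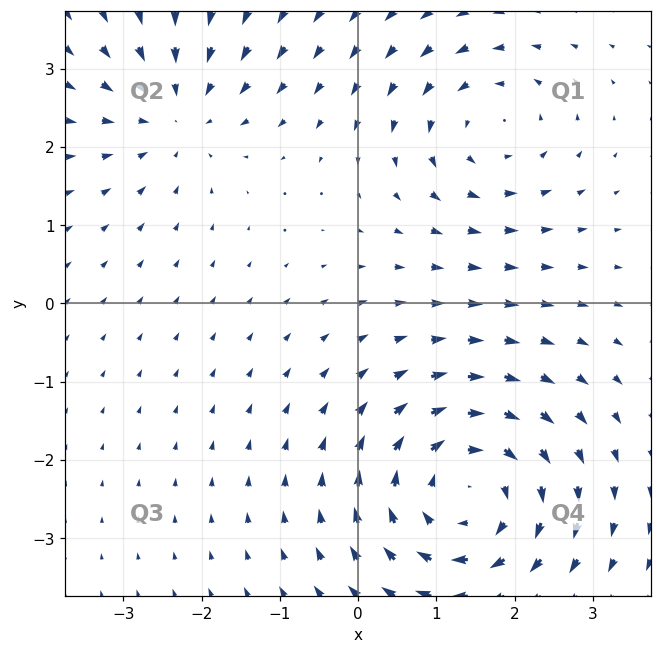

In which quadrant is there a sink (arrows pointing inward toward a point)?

The sink sits at approximately (-2.3, 2.4), which lies in quadrant Q2. The divergence there is about -3, negative as expected for a sink.

Q2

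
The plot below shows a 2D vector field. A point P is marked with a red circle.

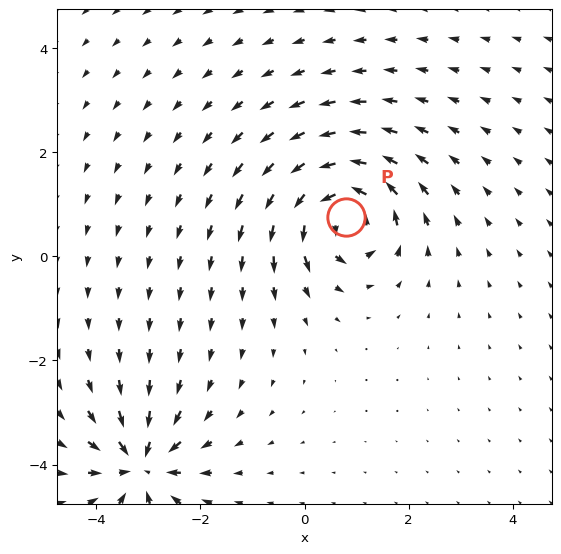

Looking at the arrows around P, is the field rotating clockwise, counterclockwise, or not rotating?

Near P at (0.8, 0.8) the arrows circulate counterclockwise. The curl (z-component) there is about +7; positive curl means counterclockwise rotation.

counterclockwise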